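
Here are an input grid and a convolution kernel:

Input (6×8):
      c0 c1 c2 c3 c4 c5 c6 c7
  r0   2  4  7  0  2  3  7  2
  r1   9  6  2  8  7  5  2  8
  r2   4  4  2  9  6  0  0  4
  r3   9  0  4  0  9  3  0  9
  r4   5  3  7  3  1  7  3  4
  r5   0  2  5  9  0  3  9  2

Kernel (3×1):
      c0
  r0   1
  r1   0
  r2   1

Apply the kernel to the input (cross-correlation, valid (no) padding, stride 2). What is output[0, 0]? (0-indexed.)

The receptive field on the input at this output position is [2 / 9 / 4]. Elementwise product with the kernel and sum: 2·1 + 4·1.

6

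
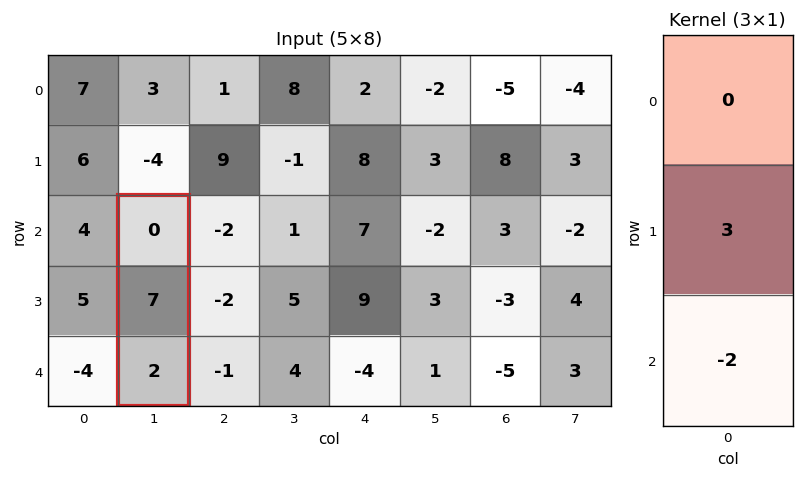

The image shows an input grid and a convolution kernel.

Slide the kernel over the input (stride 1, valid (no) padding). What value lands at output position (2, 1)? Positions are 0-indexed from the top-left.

The receptive field on the input at this output position is [0 / 7 / 2]. Elementwise product with the kernel and sum: 7·3 + 2·-2.

17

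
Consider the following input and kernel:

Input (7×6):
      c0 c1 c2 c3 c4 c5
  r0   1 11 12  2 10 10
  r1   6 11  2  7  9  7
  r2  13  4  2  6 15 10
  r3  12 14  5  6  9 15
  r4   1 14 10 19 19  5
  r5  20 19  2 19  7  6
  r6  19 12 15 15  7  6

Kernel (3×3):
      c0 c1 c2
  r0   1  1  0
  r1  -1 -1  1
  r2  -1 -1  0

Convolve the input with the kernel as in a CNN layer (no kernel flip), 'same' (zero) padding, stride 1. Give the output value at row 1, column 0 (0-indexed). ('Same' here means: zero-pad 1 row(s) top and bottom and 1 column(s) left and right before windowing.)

-7

The receptive field on the zero-padded input at this output position is [0 1 11 / 0 6 11 / 0 13 4]. Elementwise product with the kernel and sum: 0·1 + 1·1 + 0·-1 + 6·-1 + 11·1 + 0·-1 + 13·-1.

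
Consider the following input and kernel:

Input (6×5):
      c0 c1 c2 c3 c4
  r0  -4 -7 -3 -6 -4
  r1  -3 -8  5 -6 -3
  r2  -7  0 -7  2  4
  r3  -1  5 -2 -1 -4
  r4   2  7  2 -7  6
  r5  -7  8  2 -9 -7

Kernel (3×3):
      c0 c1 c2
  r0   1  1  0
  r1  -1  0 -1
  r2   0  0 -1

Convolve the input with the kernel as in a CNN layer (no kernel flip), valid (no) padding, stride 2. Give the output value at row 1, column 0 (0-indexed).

-6

The receptive field on the input at this output position is [-7 0 -7 / -1 5 -2 / 2 7 2]. Elementwise product with the kernel and sum: -7·1 + 0·1 + -1·-1 + -2·-1 + 2·-1.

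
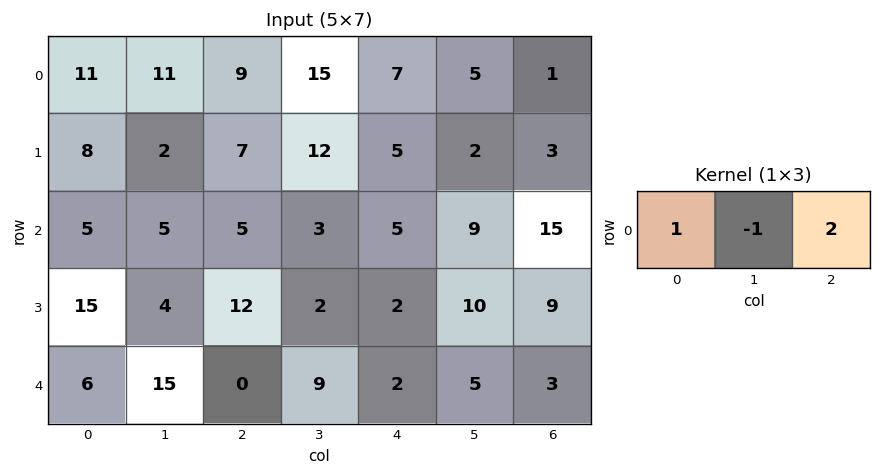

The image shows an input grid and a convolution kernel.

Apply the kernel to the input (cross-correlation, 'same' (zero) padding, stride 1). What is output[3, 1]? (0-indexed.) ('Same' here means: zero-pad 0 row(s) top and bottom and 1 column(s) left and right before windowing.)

35

The receptive field on the zero-padded input at this output position is [15 4 12]. Elementwise product with the kernel and sum: 15·1 + 4·-1 + 12·2.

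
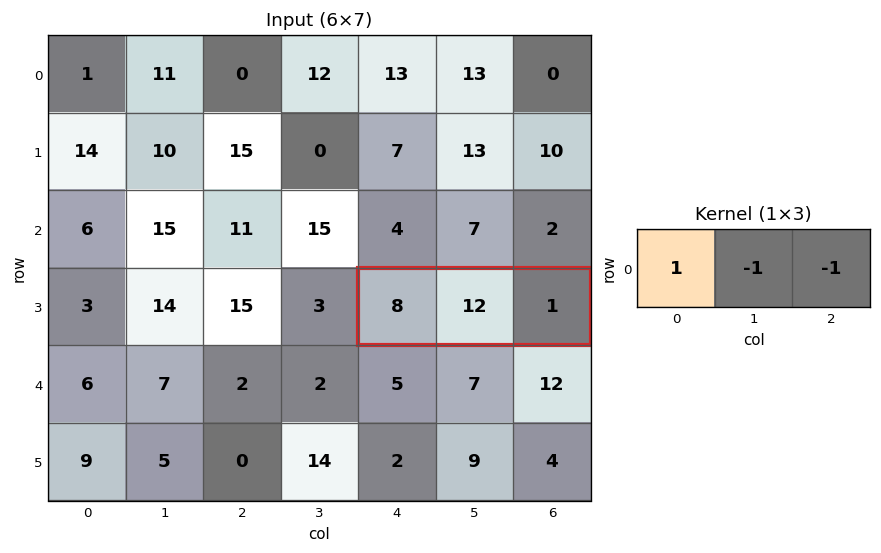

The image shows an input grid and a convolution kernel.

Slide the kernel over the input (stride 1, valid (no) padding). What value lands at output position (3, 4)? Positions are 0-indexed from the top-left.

-5

The receptive field on the input at this output position is [8 12 1]. Elementwise product with the kernel and sum: 8·1 + 12·-1 + 1·-1.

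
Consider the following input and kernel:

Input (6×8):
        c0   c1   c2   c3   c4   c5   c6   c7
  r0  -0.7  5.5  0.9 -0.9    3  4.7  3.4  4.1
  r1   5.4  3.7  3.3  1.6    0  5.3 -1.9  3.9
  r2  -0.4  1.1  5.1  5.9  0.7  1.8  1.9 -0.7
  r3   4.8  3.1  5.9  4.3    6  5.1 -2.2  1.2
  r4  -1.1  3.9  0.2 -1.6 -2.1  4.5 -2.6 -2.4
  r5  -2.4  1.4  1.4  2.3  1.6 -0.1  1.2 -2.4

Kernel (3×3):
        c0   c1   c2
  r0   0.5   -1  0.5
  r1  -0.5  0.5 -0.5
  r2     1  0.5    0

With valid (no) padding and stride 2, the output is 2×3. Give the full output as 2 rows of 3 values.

Output[0,0]: The receptive field on the input at this output position is [-0.7 5.5 0.9 / 5.4 3.7 3.3 / -0.4 1.1 5.1]. Elementwise product with the kernel and sum: -0.7·0.5 + 5.5·-1 + 0.9·0.5 + 5.4·-0.5 + 3.7·0.5 + 3.3·-0.5 + -0.4·1 + 1.1·0.5.

-7.75 10.05 3.7
-1.7 -7.4 0.3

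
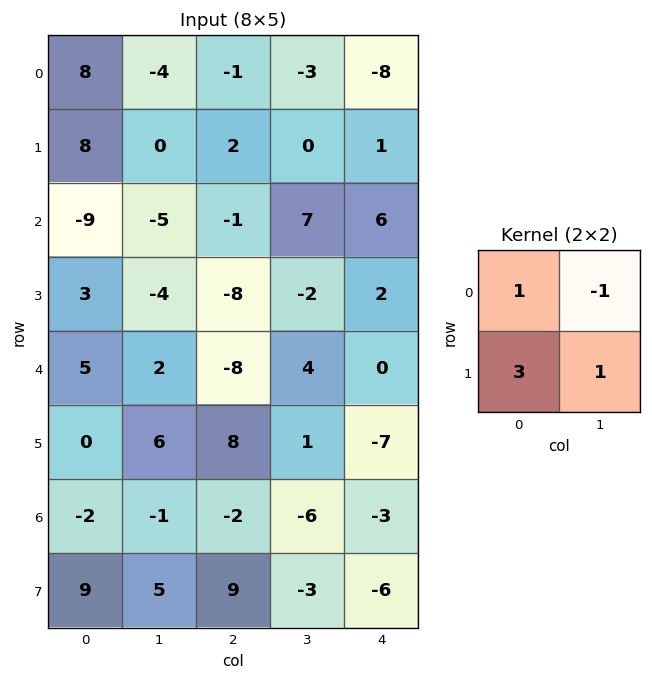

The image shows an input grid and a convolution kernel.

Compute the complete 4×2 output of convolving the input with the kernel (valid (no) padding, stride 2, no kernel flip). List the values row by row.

Output[0,0]: The receptive field on the input at this output position is [8 -4 / 8 0]. Elementwise product with the kernel and sum: 8·1 + -4·-1 + 8·3 + 0·1.
Output[0,1]: The receptive field on the input at this output position is [-1 -3 / 2 0]. Elementwise product with the kernel and sum: -1·1 + -3·-1 + 2·3 + 0·1.

36 8
1 -34
9 13
31 28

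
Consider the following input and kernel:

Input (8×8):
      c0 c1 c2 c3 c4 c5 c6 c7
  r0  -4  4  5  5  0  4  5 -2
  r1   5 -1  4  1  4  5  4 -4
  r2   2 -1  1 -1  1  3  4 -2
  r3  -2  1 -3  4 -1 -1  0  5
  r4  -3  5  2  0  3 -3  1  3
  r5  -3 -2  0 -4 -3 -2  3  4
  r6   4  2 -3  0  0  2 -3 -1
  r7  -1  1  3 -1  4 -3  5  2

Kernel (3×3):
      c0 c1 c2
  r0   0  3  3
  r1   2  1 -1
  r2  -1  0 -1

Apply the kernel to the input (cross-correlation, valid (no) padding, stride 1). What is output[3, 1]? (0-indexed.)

21

The receptive field on the input at this output position is [1 -3 4 / 5 2 0 / -2 0 -4]. Elementwise product with the kernel and sum: -3·3 + 4·3 + 5·2 + 2·1 + 0·-1 + -2·-1 + -4·-1.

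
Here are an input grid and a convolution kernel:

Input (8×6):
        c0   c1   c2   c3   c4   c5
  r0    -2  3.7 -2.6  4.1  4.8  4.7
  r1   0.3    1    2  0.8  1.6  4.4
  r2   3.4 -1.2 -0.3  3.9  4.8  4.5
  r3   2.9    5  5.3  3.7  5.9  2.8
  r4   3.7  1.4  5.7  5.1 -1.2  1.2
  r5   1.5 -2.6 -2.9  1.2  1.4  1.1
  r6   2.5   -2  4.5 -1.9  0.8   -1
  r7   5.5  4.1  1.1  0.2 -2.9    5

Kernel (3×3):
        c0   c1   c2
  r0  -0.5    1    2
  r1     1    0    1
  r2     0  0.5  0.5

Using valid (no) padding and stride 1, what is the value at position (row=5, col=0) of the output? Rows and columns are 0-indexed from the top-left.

0.45

The receptive field on the input at this output position is [1.5 -2.6 -2.9 / 2.5 -2 4.5 / 5.5 4.1 1.1]. Elementwise product with the kernel and sum: 1.5·-0.5 + -2.6·1 + -2.9·2 + 2.5·1 + 4.5·1 + 4.1·0.5 + 1.1·0.5.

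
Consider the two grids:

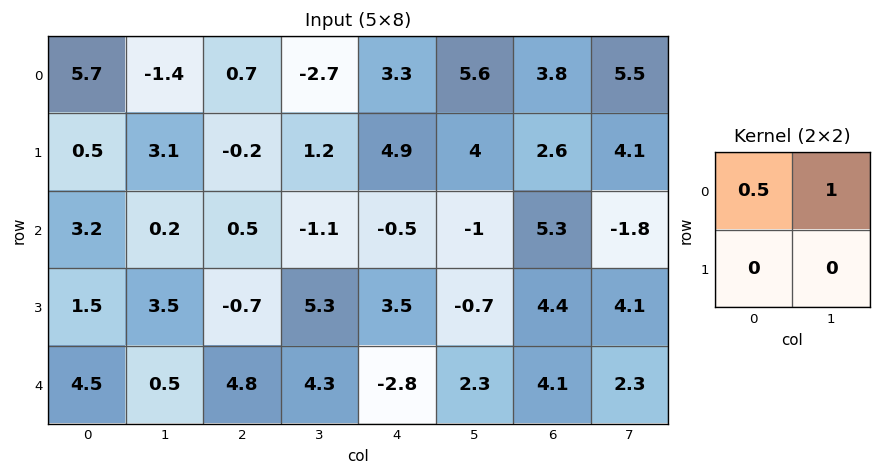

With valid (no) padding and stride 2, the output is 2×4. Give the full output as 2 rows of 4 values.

1.45 -2.35 7.25 7.4
1.8 -0.85 -1.25 0.85

Output[0,0]: The receptive field on the input at this output position is [5.7 -1.4 / 0.5 3.1]. Elementwise product with the kernel and sum: 5.7·0.5 + -1.4·1.
Output[0,1]: The receptive field on the input at this output position is [0.7 -2.7 / -0.2 1.2]. Elementwise product with the kernel and sum: 0.7·0.5 + -2.7·1.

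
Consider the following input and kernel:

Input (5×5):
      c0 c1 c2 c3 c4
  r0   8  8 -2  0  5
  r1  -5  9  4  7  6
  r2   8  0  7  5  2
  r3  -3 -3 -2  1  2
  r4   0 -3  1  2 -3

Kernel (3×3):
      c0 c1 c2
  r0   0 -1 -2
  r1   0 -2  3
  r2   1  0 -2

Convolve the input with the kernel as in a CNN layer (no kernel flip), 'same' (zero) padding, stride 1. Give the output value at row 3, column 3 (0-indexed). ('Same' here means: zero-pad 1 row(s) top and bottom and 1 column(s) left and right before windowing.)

2

The receptive field on the zero-padded input at this output position is [7 5 2 / -2 1 2 / 1 2 -3]. Elementwise product with the kernel and sum: 5·-1 + 2·-2 + 1·-2 + 2·3 + 1·1 + -3·-2.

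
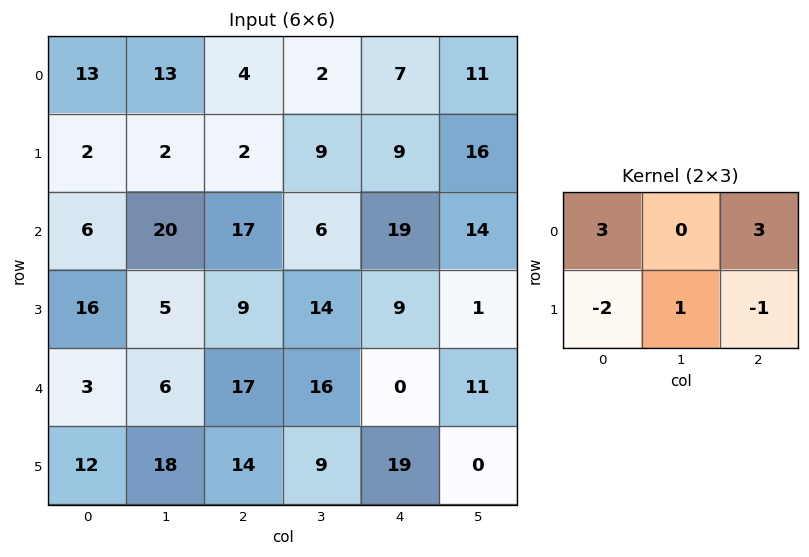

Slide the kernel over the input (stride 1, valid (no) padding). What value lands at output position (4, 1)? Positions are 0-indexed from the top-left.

The receptive field on the input at this output position is [6 17 16 / 18 14 9]. Elementwise product with the kernel and sum: 6·3 + 16·3 + 18·-2 + 14·1 + 9·-1.

35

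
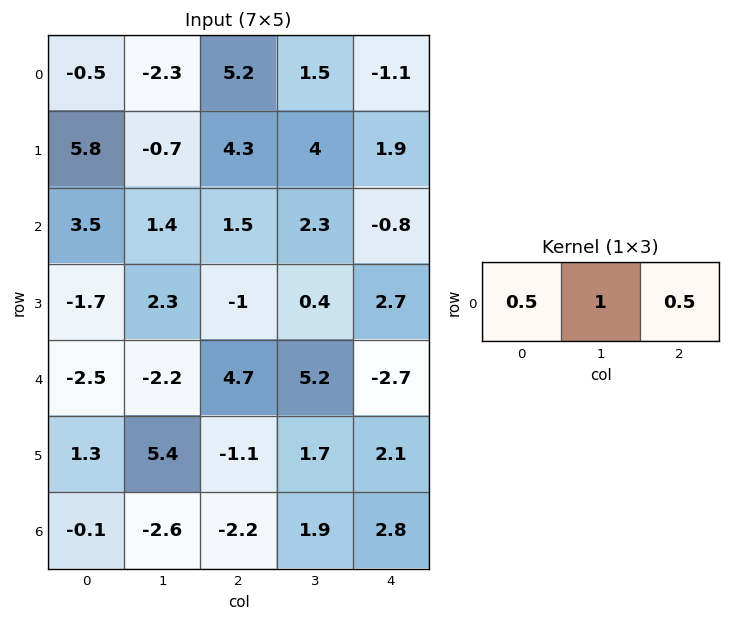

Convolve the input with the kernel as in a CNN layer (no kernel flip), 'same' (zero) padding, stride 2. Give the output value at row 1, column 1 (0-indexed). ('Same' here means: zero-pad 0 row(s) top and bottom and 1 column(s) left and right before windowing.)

The receptive field on the zero-padded input at this output position is [1.4 1.5 2.3]. Elementwise product with the kernel and sum: 1.4·0.5 + 1.5·1 + 2.3·0.5.

3.35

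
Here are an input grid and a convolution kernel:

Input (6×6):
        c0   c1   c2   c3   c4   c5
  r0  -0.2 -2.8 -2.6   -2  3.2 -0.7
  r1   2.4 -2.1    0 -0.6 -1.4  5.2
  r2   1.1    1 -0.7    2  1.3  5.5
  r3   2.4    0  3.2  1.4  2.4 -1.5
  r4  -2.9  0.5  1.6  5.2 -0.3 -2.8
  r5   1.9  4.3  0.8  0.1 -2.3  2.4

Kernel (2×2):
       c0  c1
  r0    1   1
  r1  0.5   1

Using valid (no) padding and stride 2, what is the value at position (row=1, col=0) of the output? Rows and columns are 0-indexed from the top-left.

The receptive field on the input at this output position is [1.1 1 / 2.4 0]. Elementwise product with the kernel and sum: 1.1·1 + 1·1 + 2.4·0.5 + 0·1.

3.3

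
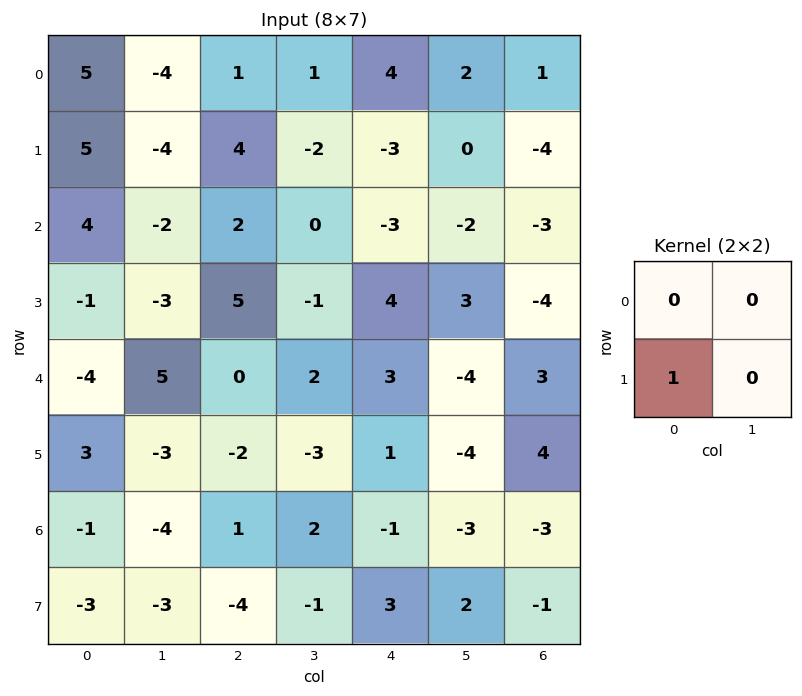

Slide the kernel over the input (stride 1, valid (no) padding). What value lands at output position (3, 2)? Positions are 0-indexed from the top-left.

0

The receptive field on the input at this output position is [5 -1 / 0 2]. Elementwise product with the kernel and sum: 0·1.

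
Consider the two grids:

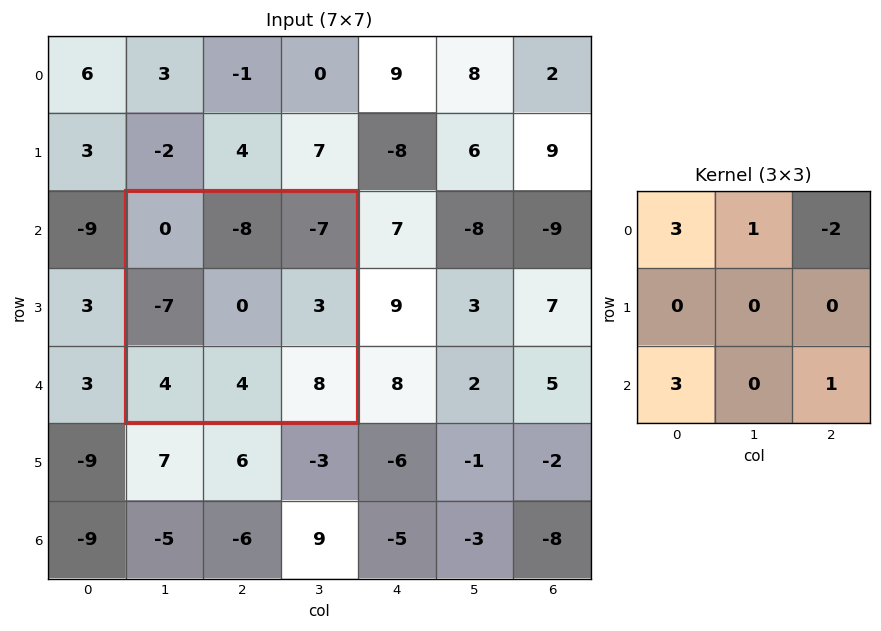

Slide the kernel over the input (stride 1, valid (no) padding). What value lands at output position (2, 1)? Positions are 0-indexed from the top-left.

26

The receptive field on the input at this output position is [0 -8 -7 / -7 0 3 / 4 4 8]. Elementwise product with the kernel and sum: 0·3 + -8·1 + -7·-2 + 4·3 + 8·1.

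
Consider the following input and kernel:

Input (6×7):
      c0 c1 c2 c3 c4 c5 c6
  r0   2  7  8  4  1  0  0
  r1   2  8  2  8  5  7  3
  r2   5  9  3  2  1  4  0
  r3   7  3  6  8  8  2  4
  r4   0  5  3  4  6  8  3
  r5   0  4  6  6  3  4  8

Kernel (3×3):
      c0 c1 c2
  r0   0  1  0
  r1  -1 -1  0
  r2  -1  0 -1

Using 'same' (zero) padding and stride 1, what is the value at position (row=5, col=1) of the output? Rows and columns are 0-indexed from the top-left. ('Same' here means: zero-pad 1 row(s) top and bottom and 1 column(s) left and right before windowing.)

The receptive field on the zero-padded input at this output position is [0 5 3 / 0 4 6 / 0 0 0]. Elementwise product with the kernel and sum: 5·1 + 0·-1 + 4·-1 + 0·-1 + 0·-1.

1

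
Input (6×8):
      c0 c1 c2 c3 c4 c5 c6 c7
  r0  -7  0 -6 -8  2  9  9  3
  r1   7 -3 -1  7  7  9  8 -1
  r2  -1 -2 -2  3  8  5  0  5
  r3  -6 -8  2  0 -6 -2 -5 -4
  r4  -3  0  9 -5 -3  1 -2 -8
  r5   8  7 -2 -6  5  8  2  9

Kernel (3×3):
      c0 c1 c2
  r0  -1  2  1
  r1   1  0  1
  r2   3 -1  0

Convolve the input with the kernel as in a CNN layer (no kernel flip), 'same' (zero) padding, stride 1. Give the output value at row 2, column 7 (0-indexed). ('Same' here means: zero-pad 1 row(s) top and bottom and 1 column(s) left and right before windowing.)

-21

The receptive field on the zero-padded input at this output position is [8 -1 0 / 0 5 0 / -5 -4 0]. Elementwise product with the kernel and sum: 8·-1 + -1·2 + 0·1 + 0·1 + 0·1 + -5·3 + -4·-1.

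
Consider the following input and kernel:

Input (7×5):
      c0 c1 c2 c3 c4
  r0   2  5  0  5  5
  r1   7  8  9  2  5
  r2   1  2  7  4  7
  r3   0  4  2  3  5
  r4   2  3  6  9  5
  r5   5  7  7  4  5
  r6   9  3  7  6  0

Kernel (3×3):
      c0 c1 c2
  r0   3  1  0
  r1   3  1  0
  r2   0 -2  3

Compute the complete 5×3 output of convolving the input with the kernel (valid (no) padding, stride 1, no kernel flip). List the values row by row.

Output[0,0]: The receptive field on the input at this output position is [2 5 0 / 7 8 9 / 1 2 7]. Elementwise product with the kernel and sum: 2·3 + 5·1 + 7·3 + 8·1 + 2·-2 + 7·3.

57 46 47
32 51 63
21 42 31
20 27 43
46 47 40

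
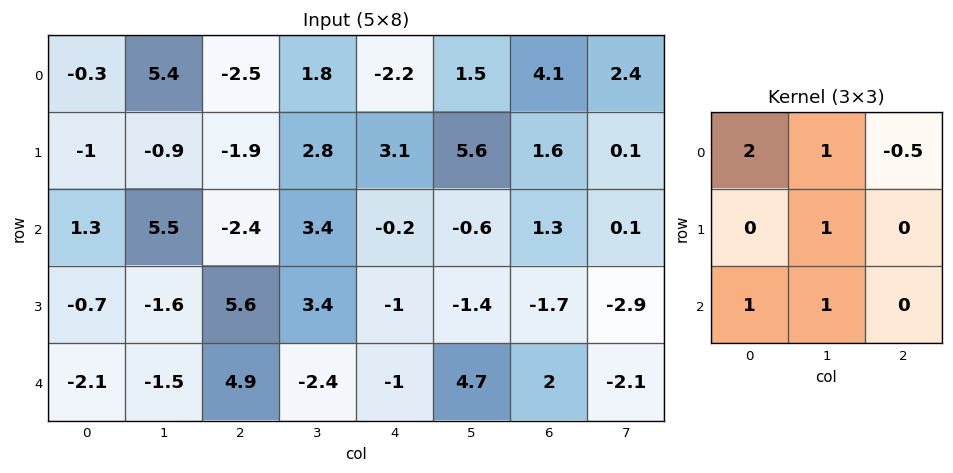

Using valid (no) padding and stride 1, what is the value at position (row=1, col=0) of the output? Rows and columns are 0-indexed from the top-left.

1.25

The receptive field on the input at this output position is [-1 -0.9 -1.9 / 1.3 5.5 -2.4 / -0.7 -1.6 5.6]. Elementwise product with the kernel and sum: -1·2 + -0.9·1 + -1.9·-0.5 + 5.5·1 + -0.7·1 + -1.6·1.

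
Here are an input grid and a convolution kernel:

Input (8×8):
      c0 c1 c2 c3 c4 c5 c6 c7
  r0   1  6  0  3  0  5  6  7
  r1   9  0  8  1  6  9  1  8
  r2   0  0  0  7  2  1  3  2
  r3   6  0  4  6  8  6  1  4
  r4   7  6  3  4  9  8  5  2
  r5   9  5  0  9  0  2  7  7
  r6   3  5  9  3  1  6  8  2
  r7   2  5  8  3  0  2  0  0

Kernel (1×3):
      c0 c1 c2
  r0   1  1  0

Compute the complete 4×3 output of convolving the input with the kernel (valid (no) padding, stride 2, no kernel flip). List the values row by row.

7 3 5
0 7 3
13 7 17
8 12 7

Output[0,0]: The receptive field on the input at this output position is [1 6 0]. Elementwise product with the kernel and sum: 1·1 + 6·1.
Output[0,1]: The receptive field on the input at this output position is [0 3 0]. Elementwise product with the kernel and sum: 0·1 + 3·1.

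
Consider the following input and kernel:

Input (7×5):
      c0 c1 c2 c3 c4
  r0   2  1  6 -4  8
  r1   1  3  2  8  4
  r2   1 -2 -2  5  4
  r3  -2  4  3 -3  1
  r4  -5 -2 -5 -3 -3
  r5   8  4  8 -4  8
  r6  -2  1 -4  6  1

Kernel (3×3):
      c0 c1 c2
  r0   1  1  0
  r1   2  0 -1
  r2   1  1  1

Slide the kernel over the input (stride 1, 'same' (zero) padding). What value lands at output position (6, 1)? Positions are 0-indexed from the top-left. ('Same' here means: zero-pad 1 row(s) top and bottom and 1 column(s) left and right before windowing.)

12

The receptive field on the zero-padded input at this output position is [8 4 8 / -2 1 -4 / 0 0 0]. Elementwise product with the kernel and sum: 8·1 + 4·1 + -2·2 + -4·-1 + 0·1 + 0·1 + 0·1.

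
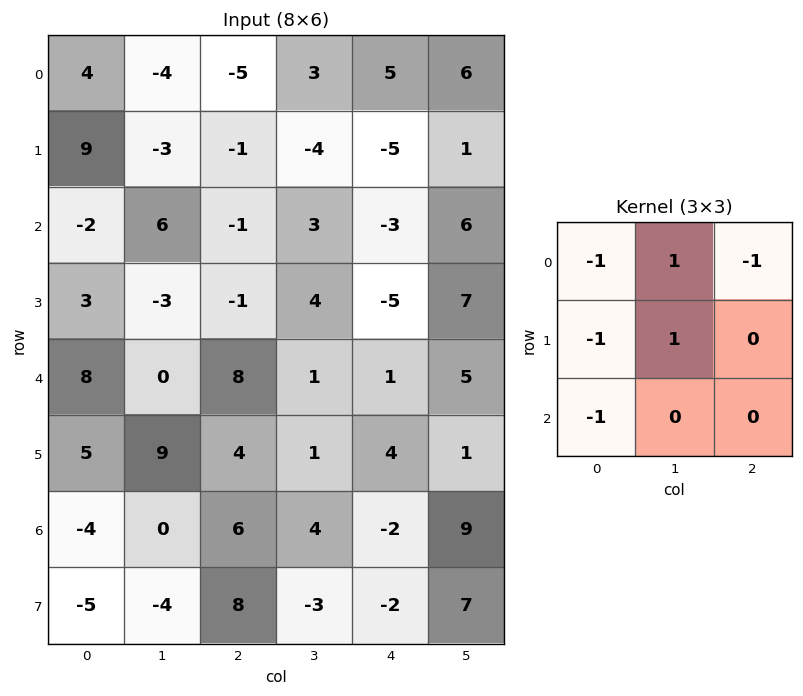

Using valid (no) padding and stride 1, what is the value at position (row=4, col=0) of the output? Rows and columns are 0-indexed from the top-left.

-8

The receptive field on the input at this output position is [8 0 8 / 5 9 4 / -4 0 6]. Elementwise product with the kernel and sum: 8·-1 + 0·1 + 8·-1 + 5·-1 + 9·1 + -4·-1.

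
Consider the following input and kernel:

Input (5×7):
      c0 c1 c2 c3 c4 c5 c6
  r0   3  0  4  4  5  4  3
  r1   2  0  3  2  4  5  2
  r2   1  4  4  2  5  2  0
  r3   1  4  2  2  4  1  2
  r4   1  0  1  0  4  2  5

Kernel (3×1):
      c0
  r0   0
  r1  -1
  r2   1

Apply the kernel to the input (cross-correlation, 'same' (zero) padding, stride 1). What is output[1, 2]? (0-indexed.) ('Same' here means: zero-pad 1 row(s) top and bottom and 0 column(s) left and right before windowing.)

The receptive field on the zero-padded input at this output position is [4 / 3 / 4]. Elementwise product with the kernel and sum: 3·-1 + 4·1.

1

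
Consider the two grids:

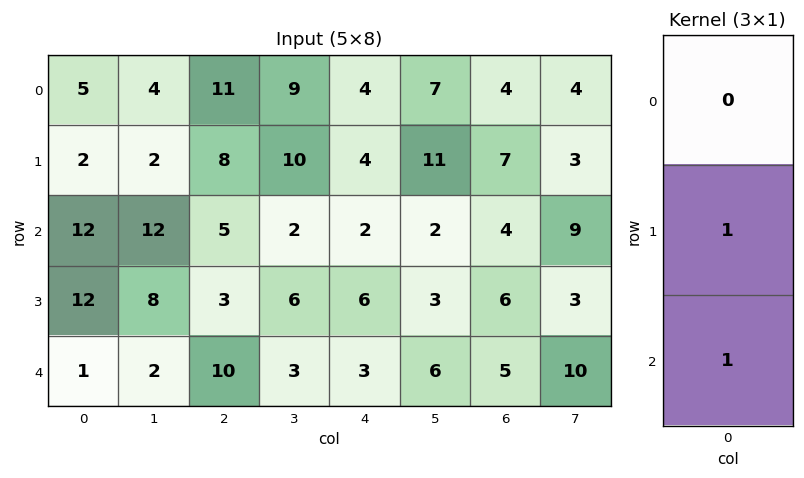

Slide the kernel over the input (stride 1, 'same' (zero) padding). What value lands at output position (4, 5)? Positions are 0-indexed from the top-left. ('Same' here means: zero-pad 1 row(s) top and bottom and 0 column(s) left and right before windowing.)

6

The receptive field on the zero-padded input at this output position is [3 / 6 / 0]. Elementwise product with the kernel and sum: 6·1 + 0·1.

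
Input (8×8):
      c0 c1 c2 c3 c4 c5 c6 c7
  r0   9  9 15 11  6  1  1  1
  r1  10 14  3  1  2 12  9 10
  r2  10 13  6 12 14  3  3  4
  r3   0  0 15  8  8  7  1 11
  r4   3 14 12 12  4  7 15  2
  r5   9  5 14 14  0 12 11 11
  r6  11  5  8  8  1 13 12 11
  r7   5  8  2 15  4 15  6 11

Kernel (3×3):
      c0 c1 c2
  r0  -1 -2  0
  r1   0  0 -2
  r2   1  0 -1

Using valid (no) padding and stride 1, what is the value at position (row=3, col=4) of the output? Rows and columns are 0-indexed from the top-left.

-63

The receptive field on the input at this output position is [8 7 1 / 4 7 15 / 0 12 11]. Elementwise product with the kernel and sum: 8·-1 + 7·-2 + 15·-2 + 0·1 + 11·-1.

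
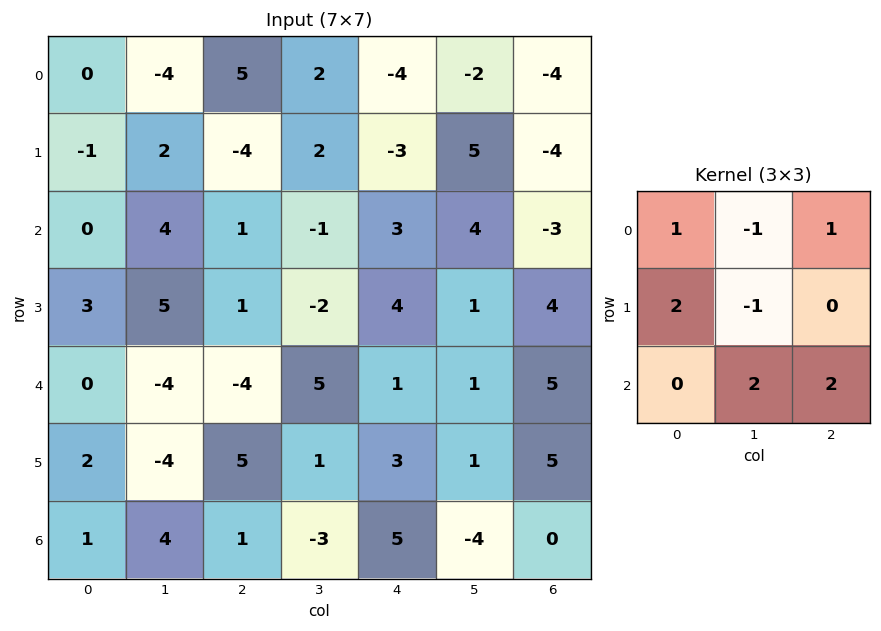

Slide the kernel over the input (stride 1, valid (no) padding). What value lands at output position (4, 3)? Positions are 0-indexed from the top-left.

The receptive field on the input at this output position is [5 1 1 / 1 3 1 / -3 5 -4]. Elementwise product with the kernel and sum: 5·1 + 1·-1 + 1·1 + 1·2 + 3·-1 + 5·2 + -4·2.

6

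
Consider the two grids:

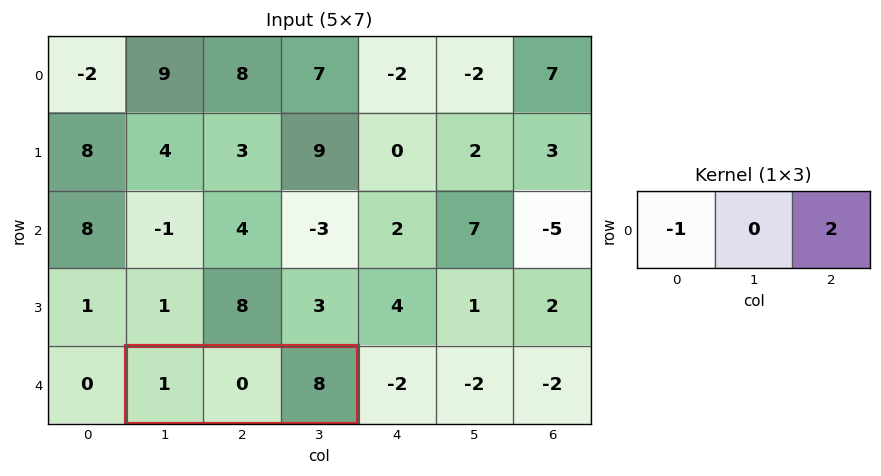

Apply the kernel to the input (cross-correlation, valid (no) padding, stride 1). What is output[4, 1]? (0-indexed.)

15

The receptive field on the input at this output position is [1 0 8]. Elementwise product with the kernel and sum: 1·-1 + 8·2.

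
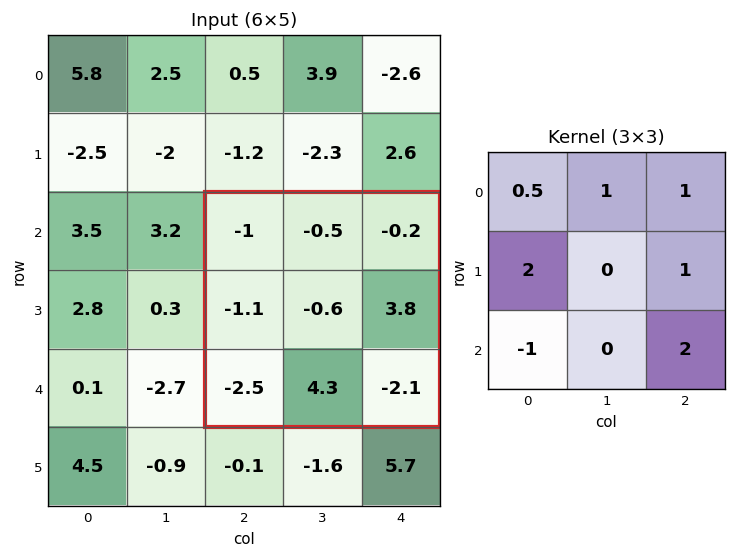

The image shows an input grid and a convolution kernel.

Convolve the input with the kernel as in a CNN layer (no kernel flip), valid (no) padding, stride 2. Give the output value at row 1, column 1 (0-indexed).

The receptive field on the input at this output position is [-1 -0.5 -0.2 / -1.1 -0.6 3.8 / -2.5 4.3 -2.1]. Elementwise product with the kernel and sum: -1·0.5 + -0.5·1 + -0.2·1 + -1.1·2 + 3.8·1 + -2.5·-1 + -2.1·2.

-1.3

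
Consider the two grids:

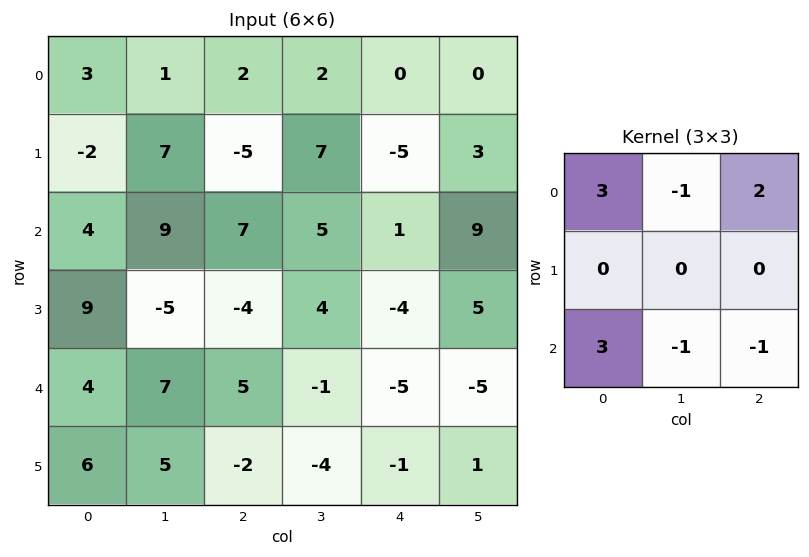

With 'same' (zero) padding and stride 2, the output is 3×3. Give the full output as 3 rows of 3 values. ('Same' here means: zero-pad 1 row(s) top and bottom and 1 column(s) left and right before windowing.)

-5 19 23
12 25 43
-30 18 14

Output[0,0]: The receptive field on the zero-padded input at this output position is [0 0 0 / 0 3 1 / 0 -2 7]. Elementwise product with the kernel and sum: 0·3 + 0·-1 + 0·2 + 0·3 + -2·-1 + 7·-1.
Output[0,1]: The receptive field on the zero-padded input at this output position is [0 0 0 / 1 2 2 / 7 -5 7]. Elementwise product with the kernel and sum: 0·3 + 0·-1 + 0·2 + 7·3 + -5·-1 + 7·-1.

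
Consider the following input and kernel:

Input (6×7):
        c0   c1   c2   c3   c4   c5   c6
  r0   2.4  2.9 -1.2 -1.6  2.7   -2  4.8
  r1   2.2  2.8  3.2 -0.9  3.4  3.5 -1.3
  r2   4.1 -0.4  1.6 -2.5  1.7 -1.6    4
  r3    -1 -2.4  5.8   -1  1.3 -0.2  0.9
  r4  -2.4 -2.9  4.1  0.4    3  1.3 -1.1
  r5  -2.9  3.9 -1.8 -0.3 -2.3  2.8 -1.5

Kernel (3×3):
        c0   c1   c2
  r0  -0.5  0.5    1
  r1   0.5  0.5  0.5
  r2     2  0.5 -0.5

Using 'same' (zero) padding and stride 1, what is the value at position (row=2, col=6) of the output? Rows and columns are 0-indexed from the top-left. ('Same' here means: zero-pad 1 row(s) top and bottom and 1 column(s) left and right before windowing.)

-1.15

The receptive field on the zero-padded input at this output position is [3.5 -1.3 0 / -1.6 4 0 / -0.2 0.9 0]. Elementwise product with the kernel and sum: 3.5·-0.5 + -1.3·0.5 + 0·1 + -1.6·0.5 + 4·0.5 + 0·0.5 + -0.2·2 + 0.9·0.5 + 0·-0.5.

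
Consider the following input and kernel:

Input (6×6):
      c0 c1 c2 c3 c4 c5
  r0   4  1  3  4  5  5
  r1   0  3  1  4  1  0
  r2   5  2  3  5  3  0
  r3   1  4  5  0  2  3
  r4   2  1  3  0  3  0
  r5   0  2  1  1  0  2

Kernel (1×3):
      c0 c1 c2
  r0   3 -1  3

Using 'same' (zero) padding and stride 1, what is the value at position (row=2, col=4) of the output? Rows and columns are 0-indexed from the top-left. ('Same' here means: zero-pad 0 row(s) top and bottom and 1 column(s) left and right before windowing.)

The receptive field on the zero-padded input at this output position is [5 3 0]. Elementwise product with the kernel and sum: 5·3 + 3·-1 + 0·3.

12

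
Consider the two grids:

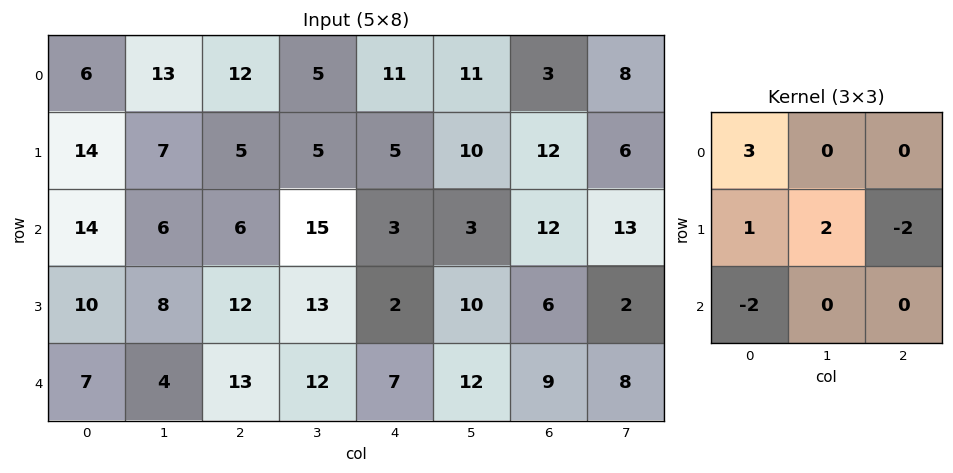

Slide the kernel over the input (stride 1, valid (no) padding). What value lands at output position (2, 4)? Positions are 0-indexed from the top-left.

5

The receptive field on the input at this output position is [3 3 12 / 2 10 6 / 7 12 9]. Elementwise product with the kernel and sum: 3·3 + 2·1 + 10·2 + 6·-2 + 7·-2.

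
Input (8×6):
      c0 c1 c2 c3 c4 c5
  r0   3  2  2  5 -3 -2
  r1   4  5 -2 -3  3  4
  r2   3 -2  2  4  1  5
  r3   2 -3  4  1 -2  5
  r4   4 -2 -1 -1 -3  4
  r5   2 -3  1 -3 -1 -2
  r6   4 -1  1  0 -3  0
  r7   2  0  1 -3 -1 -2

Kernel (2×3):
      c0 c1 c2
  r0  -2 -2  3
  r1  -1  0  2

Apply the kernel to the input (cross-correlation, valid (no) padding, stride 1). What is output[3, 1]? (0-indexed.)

1

The receptive field on the input at this output position is [-3 4 1 / -2 -1 -1]. Elementwise product with the kernel and sum: -3·-2 + 4·-2 + 1·3 + -2·-1 + -1·2.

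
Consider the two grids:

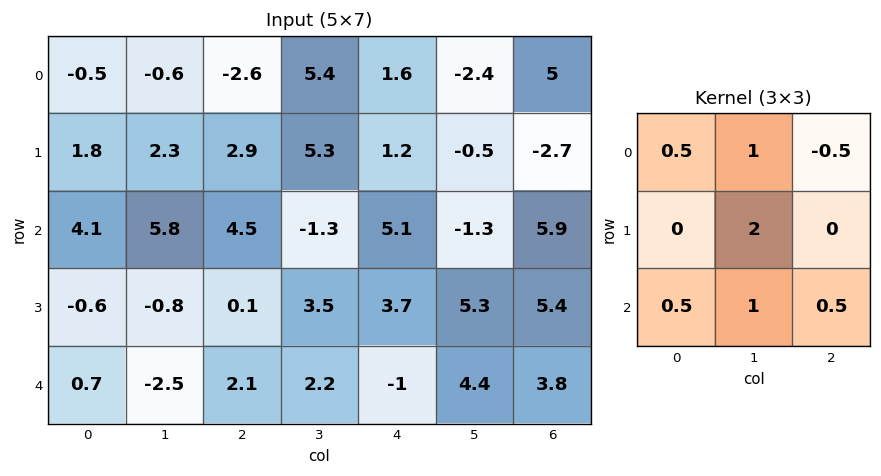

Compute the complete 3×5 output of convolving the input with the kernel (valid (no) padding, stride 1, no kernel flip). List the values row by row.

Output[0,0]: The receptive field on the input at this output position is [-0.5 -0.6 -2.6 / 1.8 2.3 2.9 / 4.1 5.8 4.5]. Elementwise product with the kernel and sum: -0.5·0.5 + -0.6·1 + -2.6·-0.5 + 2.3·2 + 4.1·0.5 + 5.8·1 + 4.5·0.5.
Output[0,1]: The receptive field on the input at this output position is [-0.6 -2.6 5.4 / 2.3 2.9 5.3 / 5.8 4.5 -1.3]. Elementwise product with the kernel and sum: -0.6·0.5 + -2.6·1 + 5.4·-0.5 + 2.9·2 + 5.8·0.5 + 4.5·1 + -1.3·0.5.

15.15 6.95 17.4 11.7 -0.9
12.3 11.85 8.95 22.4 8.7
2.9 10.2 8.15 14.8 14.7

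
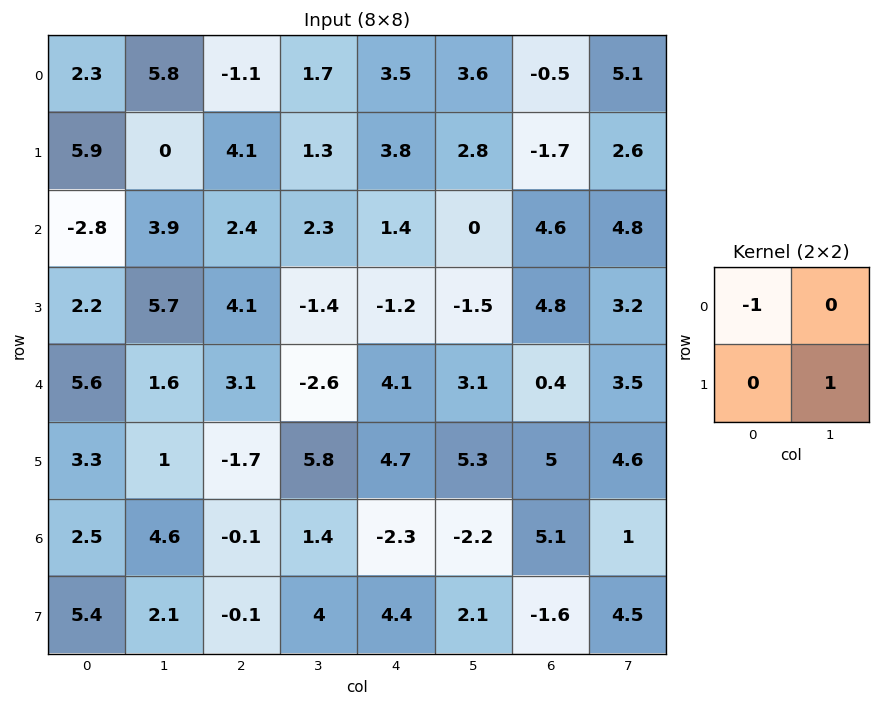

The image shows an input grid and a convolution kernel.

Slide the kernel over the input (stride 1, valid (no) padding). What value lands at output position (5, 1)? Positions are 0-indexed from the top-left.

The receptive field on the input at this output position is [1 -1.7 / 4.6 -0.1]. Elementwise product with the kernel and sum: 1·-1 + -0.1·1.

-1.1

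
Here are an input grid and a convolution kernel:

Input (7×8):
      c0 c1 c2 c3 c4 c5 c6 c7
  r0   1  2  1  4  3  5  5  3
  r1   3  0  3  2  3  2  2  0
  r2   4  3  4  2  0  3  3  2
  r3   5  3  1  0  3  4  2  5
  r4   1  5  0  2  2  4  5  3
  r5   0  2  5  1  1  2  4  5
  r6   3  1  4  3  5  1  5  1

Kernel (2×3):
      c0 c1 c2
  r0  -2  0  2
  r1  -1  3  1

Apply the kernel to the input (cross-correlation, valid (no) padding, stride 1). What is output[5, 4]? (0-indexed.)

The receptive field on the input at this output position is [1 2 4 / 5 1 5]. Elementwise product with the kernel and sum: 1·-2 + 4·2 + 5·-1 + 1·3 + 5·1.

9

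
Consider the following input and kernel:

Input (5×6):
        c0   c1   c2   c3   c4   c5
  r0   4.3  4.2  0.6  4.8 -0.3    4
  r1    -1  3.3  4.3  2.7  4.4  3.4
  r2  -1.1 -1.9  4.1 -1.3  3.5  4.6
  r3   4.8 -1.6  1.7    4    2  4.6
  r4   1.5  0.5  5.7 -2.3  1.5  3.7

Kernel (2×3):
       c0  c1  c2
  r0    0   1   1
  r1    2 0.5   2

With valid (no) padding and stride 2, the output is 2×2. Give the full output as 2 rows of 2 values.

Output[0,0]: The receptive field on the input at this output position is [4.3 4.2 0.6 / -1 3.3 4.3]. Elementwise product with the kernel and sum: 4.2·1 + 0.6·1 + -1·2 + 3.3·0.5 + 4.3·2.

13.05 23.25
14.4 11.6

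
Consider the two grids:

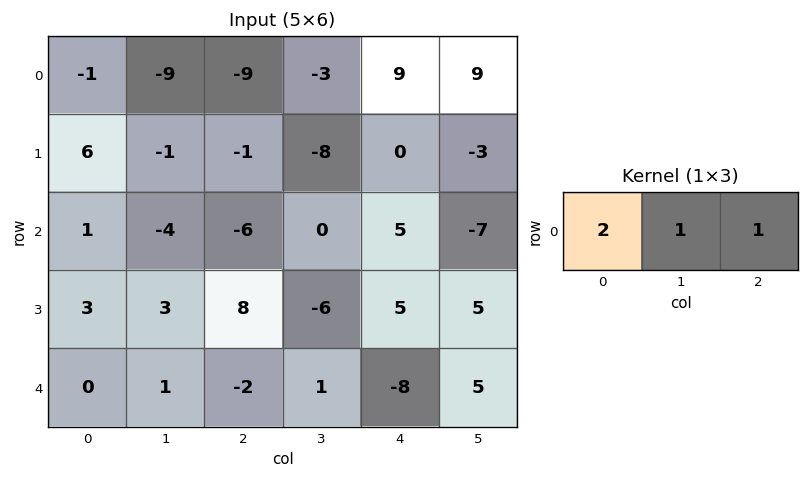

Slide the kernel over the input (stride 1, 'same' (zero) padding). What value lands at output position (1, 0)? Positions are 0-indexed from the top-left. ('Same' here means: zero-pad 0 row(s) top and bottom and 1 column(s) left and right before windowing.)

The receptive field on the zero-padded input at this output position is [0 6 -1]. Elementwise product with the kernel and sum: 0·2 + 6·1 + -1·1.

5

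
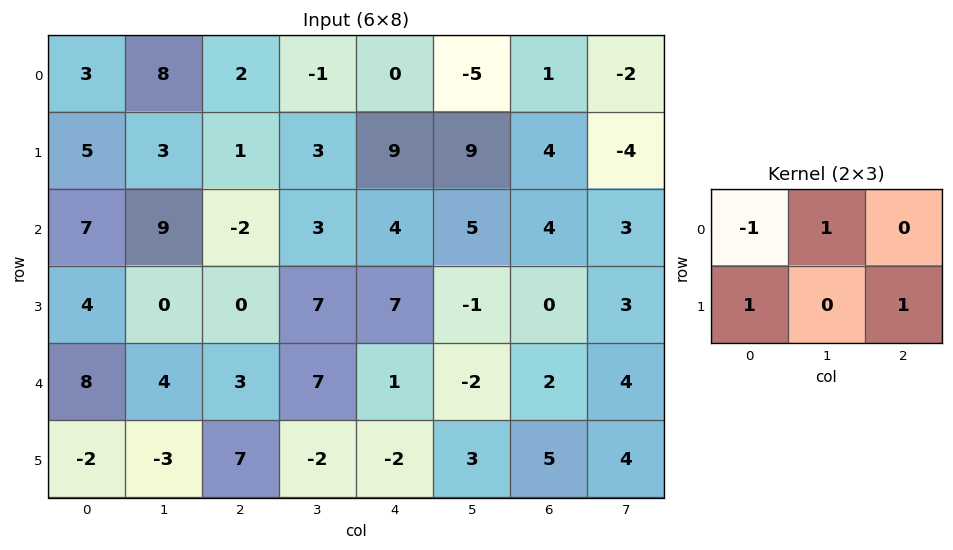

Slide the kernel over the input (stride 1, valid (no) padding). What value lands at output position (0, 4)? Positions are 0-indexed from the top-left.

The receptive field on the input at this output position is [0 -5 1 / 9 9 4]. Elementwise product with the kernel and sum: 0·-1 + -5·1 + 9·1 + 4·1.

8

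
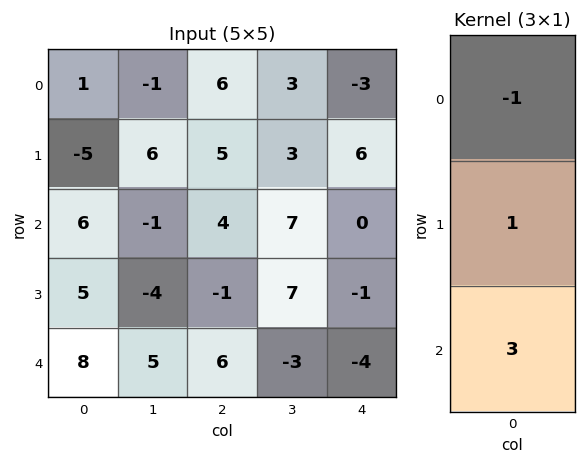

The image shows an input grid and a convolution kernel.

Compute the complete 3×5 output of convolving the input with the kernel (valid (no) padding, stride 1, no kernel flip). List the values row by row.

Output[0,0]: The receptive field on the input at this output position is [1 / -5 / 6]. Elementwise product with the kernel and sum: 1·-1 + -5·1 + 6·3.

12 4 11 21 9
26 -19 -4 25 -9
23 12 13 -9 -13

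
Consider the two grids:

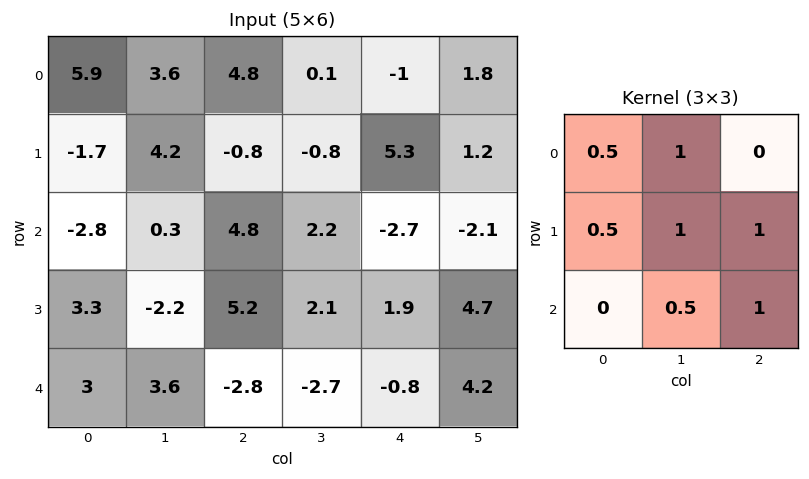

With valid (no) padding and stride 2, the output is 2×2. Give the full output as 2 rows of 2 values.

Output[0,0]: The receptive field on the input at this output position is [5.9 3.6 4.8 / -1.7 4.2 -0.8 / -2.8 0.3 4.8]. Elementwise product with the kernel and sum: 5.9·0.5 + 3.6·1 + -1.7·0.5 + 4.2·1 + -0.8·1 + 0.3·0.5 + 4.8·1.
Output[0,1]: The receptive field on the input at this output position is [4.8 0.1 -1 / -0.8 -0.8 5.3 / 4.8 2.2 -2.7]. Elementwise product with the kernel and sum: 4.8·0.5 + 0.1·1 + -0.8·0.5 + -0.8·1 + 5.3·1 + 2.2·0.5 + -2.7·1.

14.05 5
2.55 9.05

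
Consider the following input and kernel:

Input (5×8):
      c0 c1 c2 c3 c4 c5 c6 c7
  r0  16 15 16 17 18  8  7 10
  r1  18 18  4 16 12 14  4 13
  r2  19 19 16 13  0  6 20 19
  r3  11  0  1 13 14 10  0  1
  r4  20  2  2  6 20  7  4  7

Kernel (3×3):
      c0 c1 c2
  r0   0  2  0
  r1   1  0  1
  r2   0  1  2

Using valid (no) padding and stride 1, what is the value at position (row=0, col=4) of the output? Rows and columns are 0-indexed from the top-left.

The receptive field on the input at this output position is [18 8 7 / 12 14 4 / 0 6 20]. Elementwise product with the kernel and sum: 8·2 + 12·1 + 4·1 + 6·1 + 20·2.

78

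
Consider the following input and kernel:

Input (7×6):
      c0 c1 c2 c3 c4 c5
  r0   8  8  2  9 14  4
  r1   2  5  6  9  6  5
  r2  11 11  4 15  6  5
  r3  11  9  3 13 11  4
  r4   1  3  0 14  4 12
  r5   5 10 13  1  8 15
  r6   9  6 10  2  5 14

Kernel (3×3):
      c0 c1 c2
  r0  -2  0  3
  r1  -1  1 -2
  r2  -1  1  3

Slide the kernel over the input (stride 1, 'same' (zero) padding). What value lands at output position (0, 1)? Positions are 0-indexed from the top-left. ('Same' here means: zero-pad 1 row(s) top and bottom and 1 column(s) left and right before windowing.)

17

The receptive field on the zero-padded input at this output position is [0 0 0 / 8 8 2 / 2 5 6]. Elementwise product with the kernel and sum: 0·-2 + 0·3 + 8·-1 + 8·1 + 2·-2 + 2·-1 + 5·1 + 6·3.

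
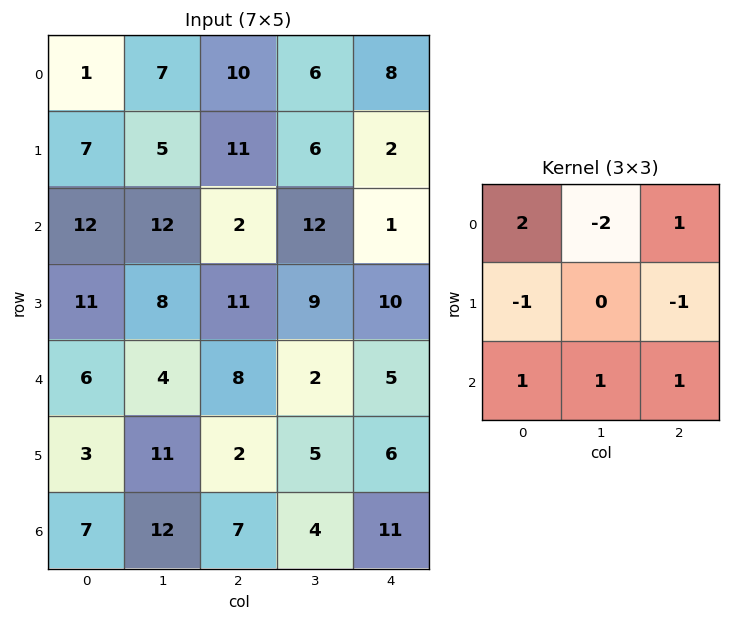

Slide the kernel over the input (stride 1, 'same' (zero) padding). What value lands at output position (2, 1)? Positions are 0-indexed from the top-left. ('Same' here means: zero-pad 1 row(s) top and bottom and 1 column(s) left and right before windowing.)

The receptive field on the zero-padded input at this output position is [7 5 11 / 12 12 2 / 11 8 11]. Elementwise product with the kernel and sum: 7·2 + 5·-2 + 11·1 + 12·-1 + 2·-1 + 11·1 + 8·1 + 11·1.

31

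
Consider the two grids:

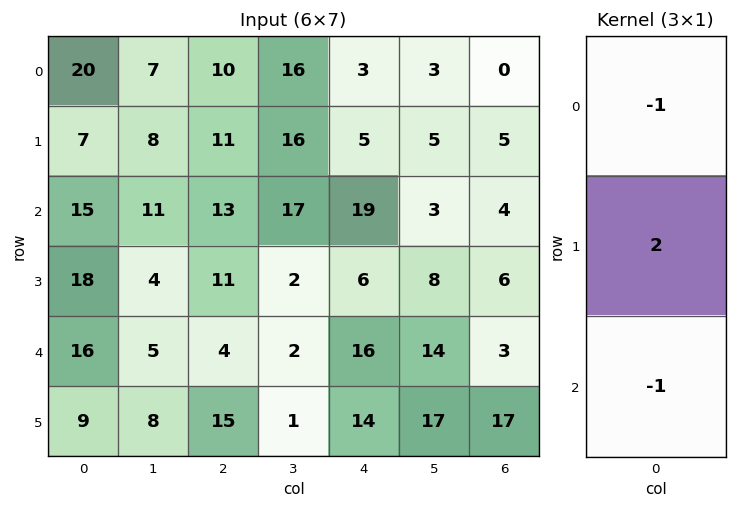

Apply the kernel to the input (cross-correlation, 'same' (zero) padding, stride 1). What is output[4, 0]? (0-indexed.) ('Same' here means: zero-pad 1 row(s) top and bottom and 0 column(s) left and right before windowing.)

5

The receptive field on the zero-padded input at this output position is [18 / 16 / 9]. Elementwise product with the kernel and sum: 18·-1 + 16·2 + 9·-1.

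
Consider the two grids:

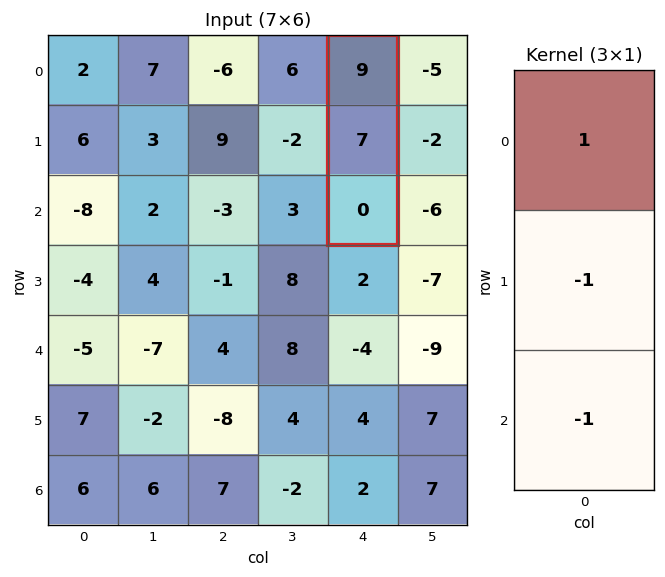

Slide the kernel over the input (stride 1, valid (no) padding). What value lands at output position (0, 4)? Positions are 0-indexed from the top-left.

2

The receptive field on the input at this output position is [9 / 7 / 0]. Elementwise product with the kernel and sum: 9·1 + 7·-1 + 0·-1.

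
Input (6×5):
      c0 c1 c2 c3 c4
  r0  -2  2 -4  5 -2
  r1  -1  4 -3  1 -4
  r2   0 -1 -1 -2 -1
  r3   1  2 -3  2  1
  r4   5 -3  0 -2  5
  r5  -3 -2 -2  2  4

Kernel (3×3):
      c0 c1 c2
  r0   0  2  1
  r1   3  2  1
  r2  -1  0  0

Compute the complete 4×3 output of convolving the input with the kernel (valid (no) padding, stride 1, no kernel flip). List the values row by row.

2 5 -2
1 -14 -7
-4 1 -9
13 -13 8

Output[0,0]: The receptive field on the input at this output position is [-2 2 -4 / -1 4 -3 / 0 -1 -1]. Elementwise product with the kernel and sum: 2·2 + -4·1 + -1·3 + 4·2 + -3·1 + 0·-1.
Output[0,1]: The receptive field on the input at this output position is [2 -4 5 / 4 -3 1 / -1 -1 -2]. Elementwise product with the kernel and sum: -4·2 + 5·1 + 4·3 + -3·2 + 1·1 + -1·-1.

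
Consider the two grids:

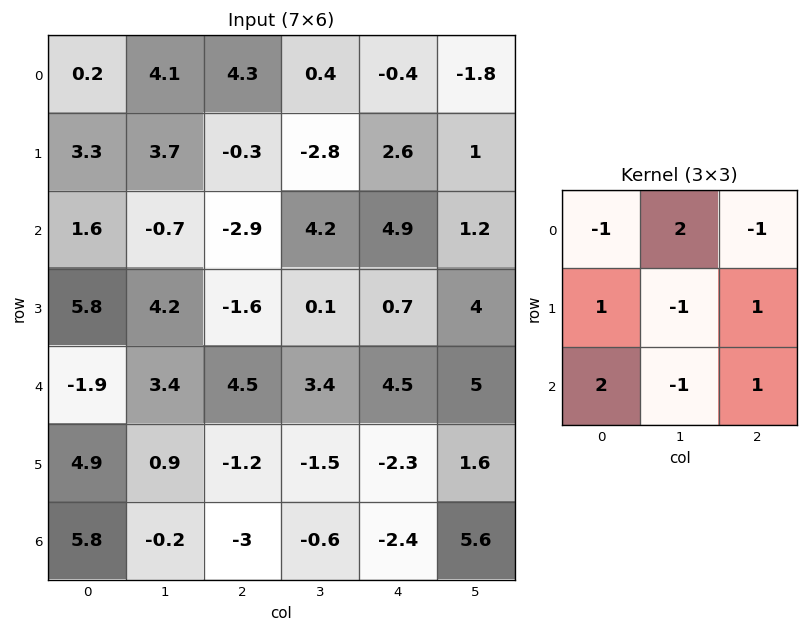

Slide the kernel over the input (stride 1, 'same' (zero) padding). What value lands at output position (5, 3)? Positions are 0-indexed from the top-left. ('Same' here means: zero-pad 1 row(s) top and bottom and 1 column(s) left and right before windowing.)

The receptive field on the zero-padded input at this output position is [4.5 3.4 4.5 / -1.2 -1.5 -2.3 / -3 -0.6 -2.4]. Elementwise product with the kernel and sum: 4.5·-1 + 3.4·2 + 4.5·-1 + -1.2·1 + -1.5·-1 + -2.3·1 + -3·2 + -0.6·-1 + -2.4·1.

-12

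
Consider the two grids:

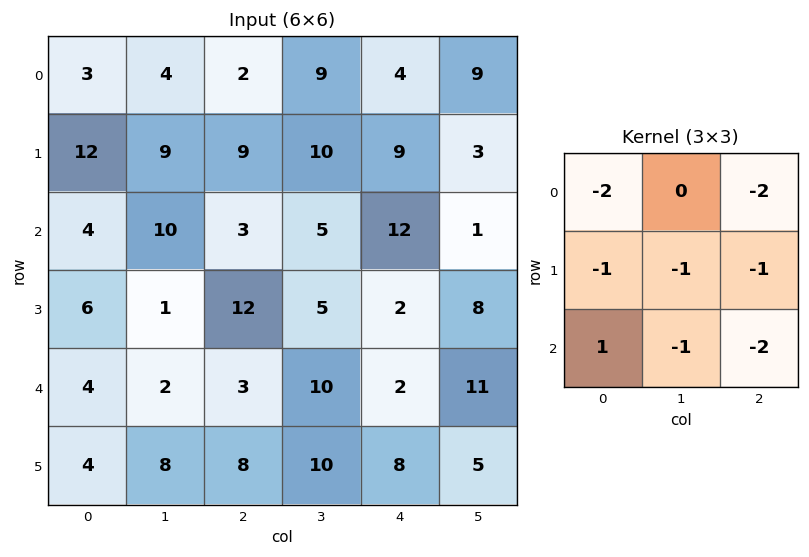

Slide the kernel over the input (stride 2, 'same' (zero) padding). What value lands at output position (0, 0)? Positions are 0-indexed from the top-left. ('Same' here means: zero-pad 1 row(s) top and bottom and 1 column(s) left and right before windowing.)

The receptive field on the zero-padded input at this output position is [0 0 0 / 0 3 4 / 0 12 9]. Elementwise product with the kernel and sum: 0·-2 + 0·-2 + 0·-1 + 3·-1 + 4·-1 + 0·1 + 12·-1 + 9·-2.

-37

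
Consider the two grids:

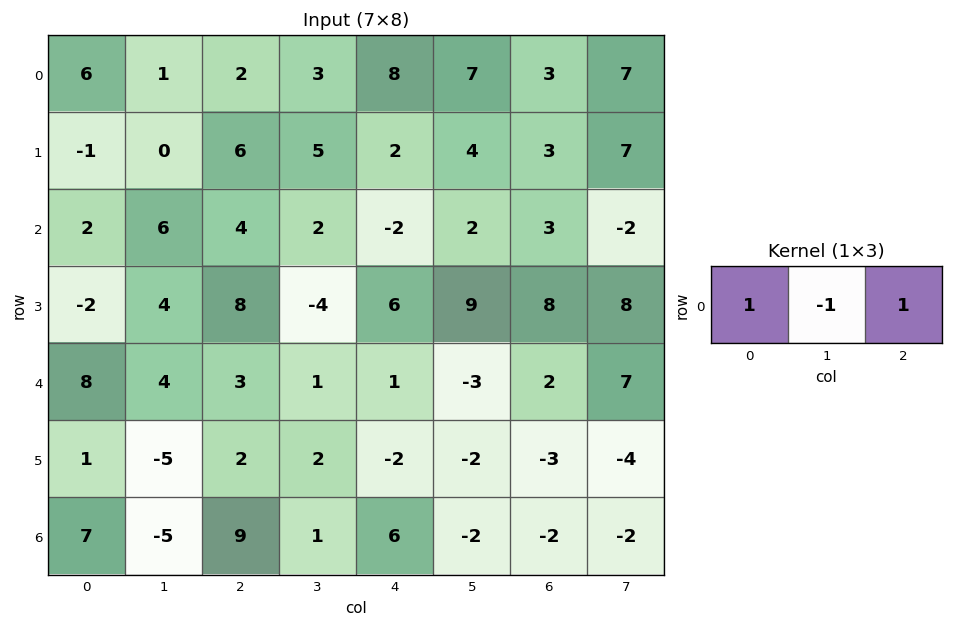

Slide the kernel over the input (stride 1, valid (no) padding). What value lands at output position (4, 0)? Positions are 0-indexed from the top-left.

The receptive field on the input at this output position is [8 4 3]. Elementwise product with the kernel and sum: 8·1 + 4·-1 + 3·1.

7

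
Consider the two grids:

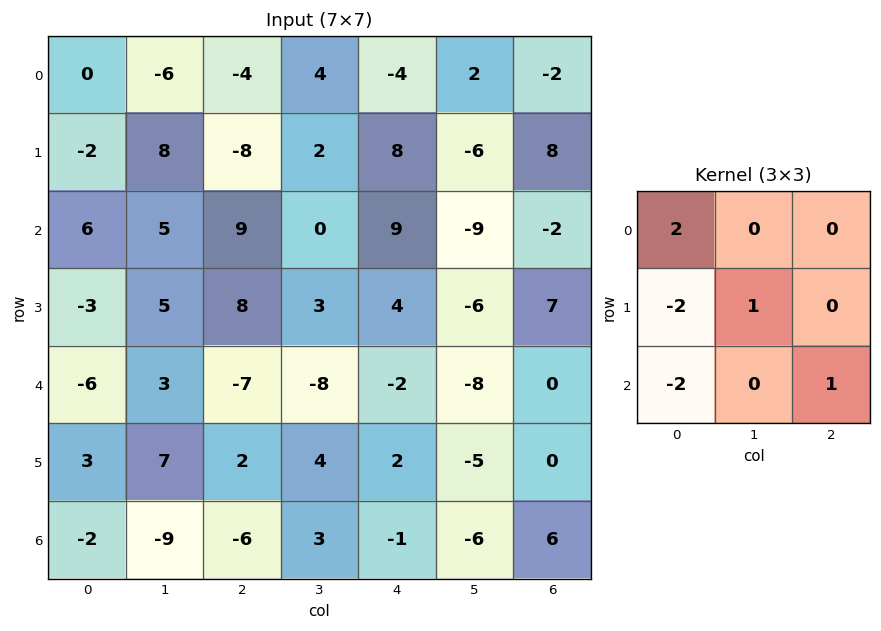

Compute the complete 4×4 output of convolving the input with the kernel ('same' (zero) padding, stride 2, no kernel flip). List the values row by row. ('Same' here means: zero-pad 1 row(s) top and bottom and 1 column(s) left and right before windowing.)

Output[0,0]: The receptive field on the zero-padded input at this output position is [0 0 0 / 0 0 -6 / 0 -2 8]. Elementwise product with the kernel and sum: 0·2 + 0·-2 + 0·1 + 0·-2 + 8·1.

8 -6 -22 6
11 8 1 16
1 -13 7 14
-2 26 1 8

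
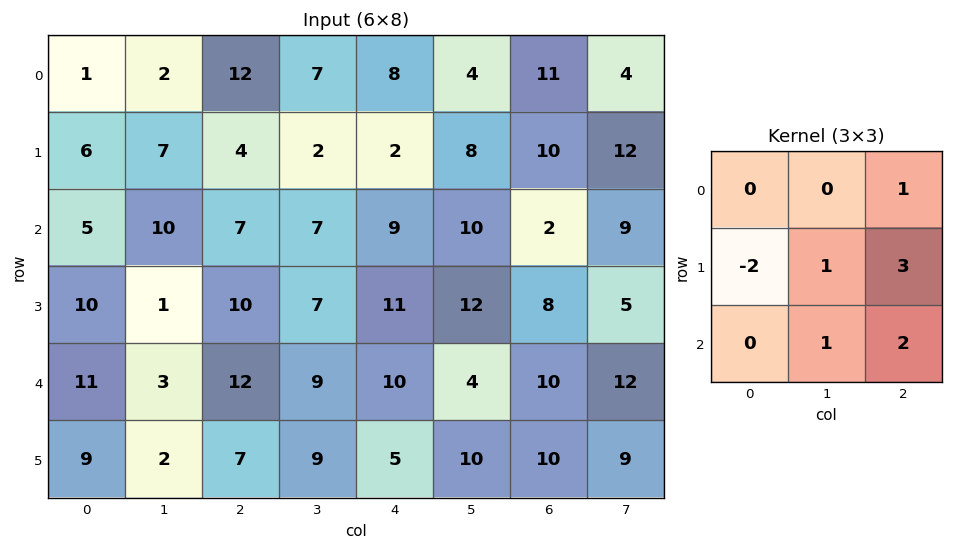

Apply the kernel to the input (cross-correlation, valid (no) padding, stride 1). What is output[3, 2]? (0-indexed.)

The receptive field on the input at this output position is [10 7 11 / 12 9 10 / 7 9 5]. Elementwise product with the kernel and sum: 11·1 + 12·-2 + 9·1 + 10·3 + 9·1 + 5·2.

45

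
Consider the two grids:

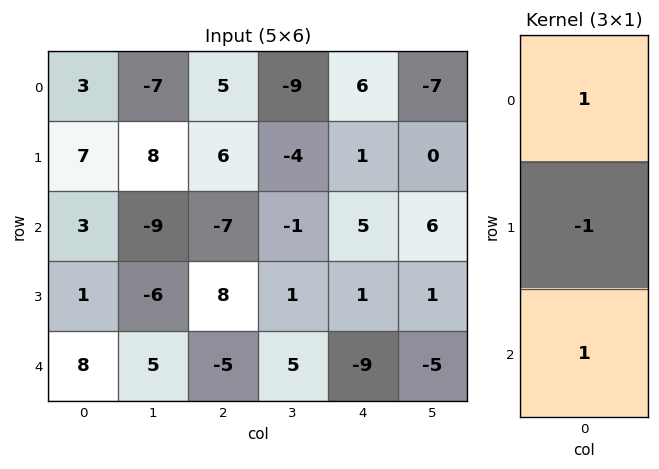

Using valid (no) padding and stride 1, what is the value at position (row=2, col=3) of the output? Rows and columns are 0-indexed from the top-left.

3

The receptive field on the input at this output position is [-1 / 1 / 5]. Elementwise product with the kernel and sum: -1·1 + 1·-1 + 5·1.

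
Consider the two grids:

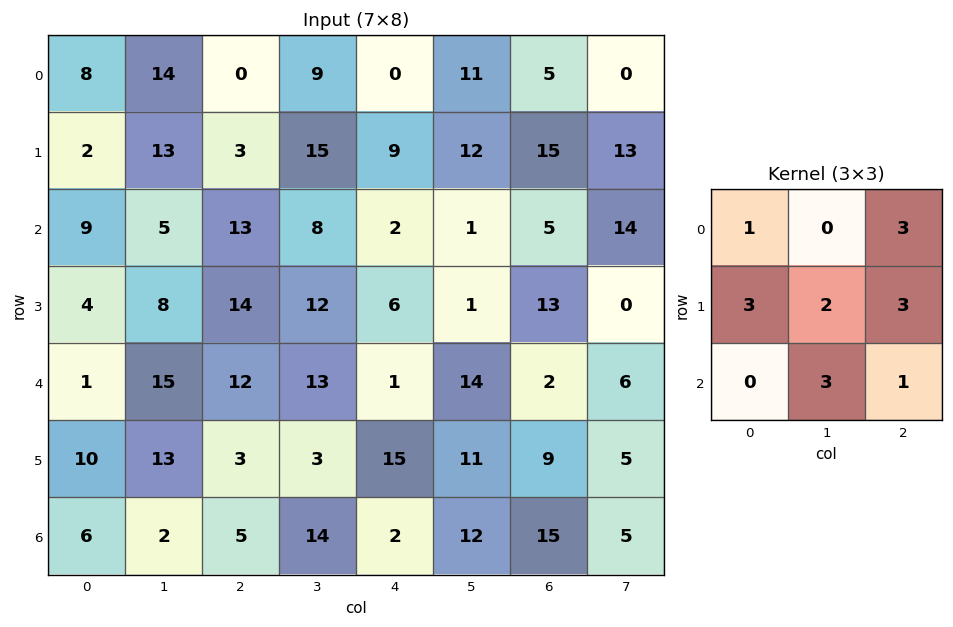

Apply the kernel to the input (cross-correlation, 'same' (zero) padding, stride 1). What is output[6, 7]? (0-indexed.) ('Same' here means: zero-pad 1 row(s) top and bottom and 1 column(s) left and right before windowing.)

The receptive field on the zero-padded input at this output position is [9 5 0 / 15 5 0 / 0 0 0]. Elementwise product with the kernel and sum: 9·1 + 0·3 + 15·3 + 5·2 + 0·3 + 0·3 + 0·1.

64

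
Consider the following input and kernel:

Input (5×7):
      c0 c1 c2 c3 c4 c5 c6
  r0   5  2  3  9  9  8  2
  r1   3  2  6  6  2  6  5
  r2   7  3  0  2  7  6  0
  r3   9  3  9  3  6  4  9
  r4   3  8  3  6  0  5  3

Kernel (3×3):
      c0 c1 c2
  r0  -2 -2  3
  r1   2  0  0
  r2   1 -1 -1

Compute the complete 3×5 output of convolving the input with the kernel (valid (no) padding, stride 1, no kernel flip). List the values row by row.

5 22 6 -11 -23
19 -1 -18 -1 6
-10 5 32 7 -22

Output[0,0]: The receptive field on the input at this output position is [5 2 3 / 3 2 6 / 7 3 0]. Elementwise product with the kernel and sum: 5·-2 + 2·-2 + 3·3 + 3·2 + 7·1 + 3·-1 + 0·-1.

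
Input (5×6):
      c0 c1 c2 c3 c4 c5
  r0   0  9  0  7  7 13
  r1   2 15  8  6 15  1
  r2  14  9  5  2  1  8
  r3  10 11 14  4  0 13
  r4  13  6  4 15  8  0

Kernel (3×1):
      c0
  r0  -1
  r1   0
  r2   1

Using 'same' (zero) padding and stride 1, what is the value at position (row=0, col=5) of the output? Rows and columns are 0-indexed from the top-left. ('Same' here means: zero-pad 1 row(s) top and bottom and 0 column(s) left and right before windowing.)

1

The receptive field on the zero-padded input at this output position is [0 / 13 / 1]. Elementwise product with the kernel and sum: 0·-1 + 1·1.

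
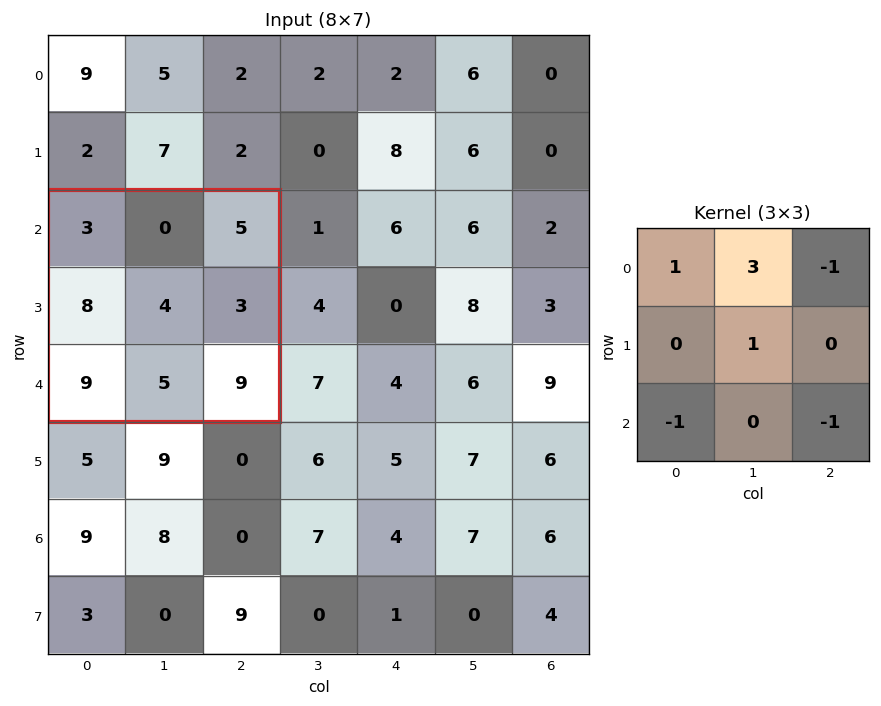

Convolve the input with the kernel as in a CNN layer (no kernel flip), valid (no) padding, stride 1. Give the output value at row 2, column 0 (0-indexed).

-16

The receptive field on the input at this output position is [3 0 5 / 8 4 3 / 9 5 9]. Elementwise product with the kernel and sum: 3·1 + 0·3 + 5·-1 + 4·1 + 9·-1 + 9·-1.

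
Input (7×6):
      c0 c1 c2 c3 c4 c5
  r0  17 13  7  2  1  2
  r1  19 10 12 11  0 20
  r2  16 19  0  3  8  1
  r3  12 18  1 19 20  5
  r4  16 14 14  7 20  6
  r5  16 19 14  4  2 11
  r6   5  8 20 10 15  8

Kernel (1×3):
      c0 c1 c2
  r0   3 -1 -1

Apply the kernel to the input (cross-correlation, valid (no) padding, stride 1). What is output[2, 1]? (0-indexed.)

54

The receptive field on the input at this output position is [19 0 3]. Elementwise product with the kernel and sum: 19·3 + 0·-1 + 3·-1.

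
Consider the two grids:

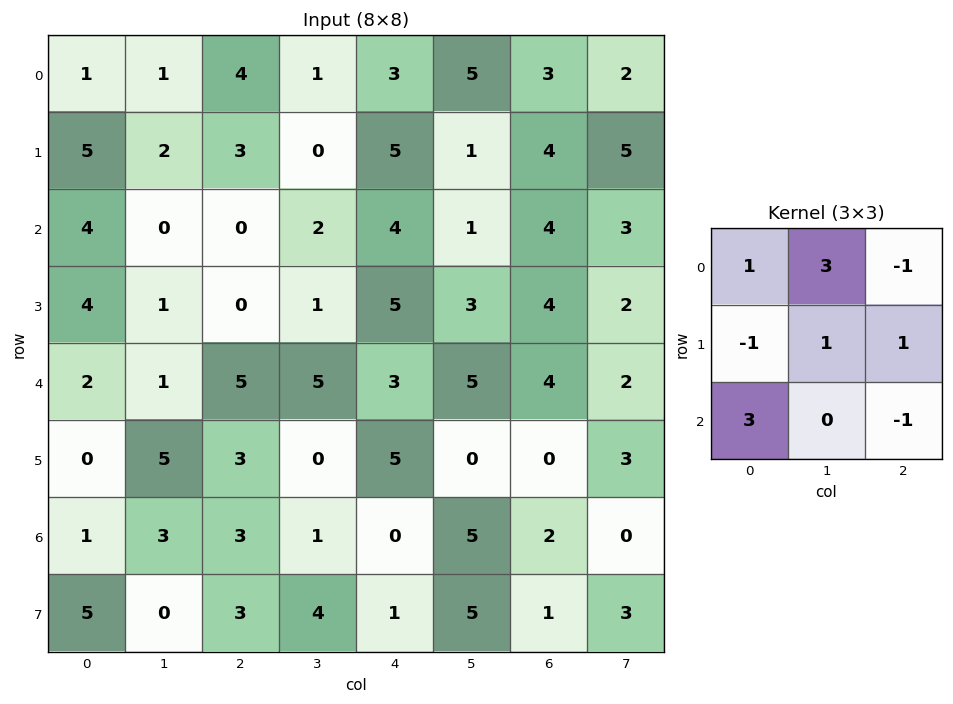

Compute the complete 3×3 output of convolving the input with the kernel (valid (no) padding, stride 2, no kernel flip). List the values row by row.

12 2 23
2 20 10
8 28 7

Output[0,0]: The receptive field on the input at this output position is [1 1 4 / 5 2 3 / 4 0 0]. Elementwise product with the kernel and sum: 1·1 + 1·3 + 4·-1 + 5·-1 + 2·1 + 3·1 + 4·3 + 0·-1.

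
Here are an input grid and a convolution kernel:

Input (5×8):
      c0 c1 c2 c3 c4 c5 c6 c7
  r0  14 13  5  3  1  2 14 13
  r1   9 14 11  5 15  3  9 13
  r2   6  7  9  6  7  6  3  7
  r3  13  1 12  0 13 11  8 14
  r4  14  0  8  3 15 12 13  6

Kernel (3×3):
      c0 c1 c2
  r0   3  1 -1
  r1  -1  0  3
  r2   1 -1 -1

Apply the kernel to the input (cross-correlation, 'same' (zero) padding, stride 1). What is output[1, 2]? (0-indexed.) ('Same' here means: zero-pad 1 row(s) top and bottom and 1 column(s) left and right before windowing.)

34

The receptive field on the zero-padded input at this output position is [13 5 3 / 14 11 5 / 7 9 6]. Elementwise product with the kernel and sum: 13·3 + 5·1 + 3·-1 + 14·-1 + 5·3 + 7·1 + 9·-1 + 6·-1.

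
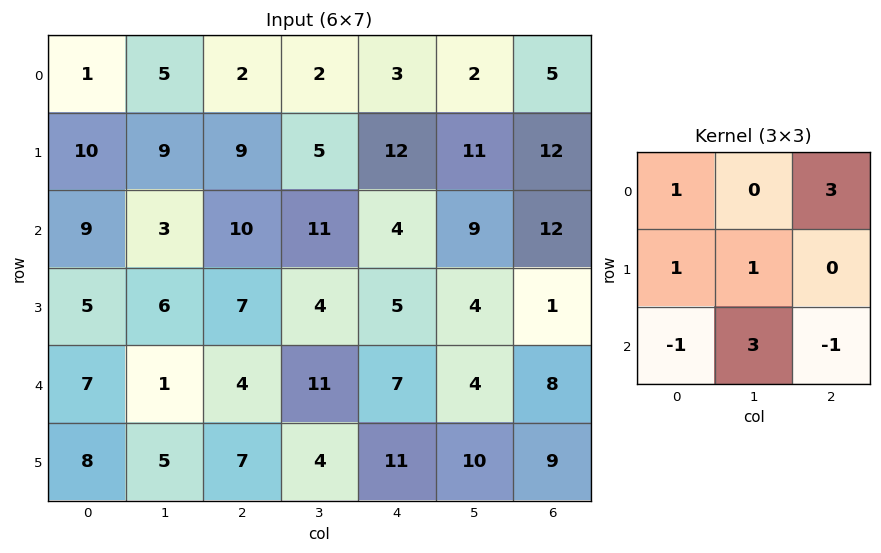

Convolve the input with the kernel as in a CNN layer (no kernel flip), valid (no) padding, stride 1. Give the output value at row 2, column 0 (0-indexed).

42

The receptive field on the input at this output position is [9 3 10 / 5 6 7 / 7 1 4]. Elementwise product with the kernel and sum: 9·1 + 10·3 + 5·1 + 6·1 + 7·-1 + 1·3 + 4·-1.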